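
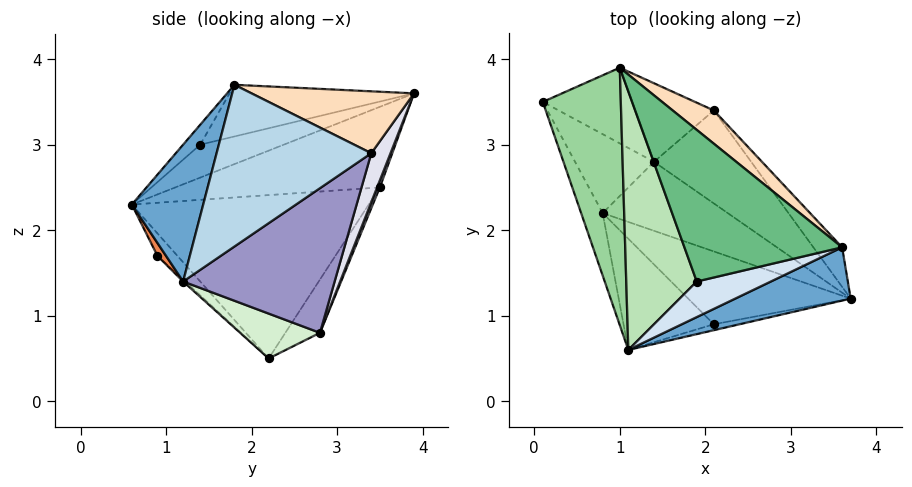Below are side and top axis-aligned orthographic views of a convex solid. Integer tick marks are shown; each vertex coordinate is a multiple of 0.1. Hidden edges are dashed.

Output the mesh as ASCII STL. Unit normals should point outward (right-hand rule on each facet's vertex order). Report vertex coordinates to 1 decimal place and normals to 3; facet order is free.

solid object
 facet normal 0.300 -0.920 0.253
  outer loop
   vertex 3.6 1.8 3.7
   vertex 1.1 0.6 2.3
   vertex 3.7 1.2 1.4
  endloop
 endfacet
 facet normal -0.941 -0.316 -0.124
  outer loop
   vertex 0.8 2.2 0.5
   vertex 1.1 0.6 2.3
   vertex 0.1 3.5 2.5
  endloop
 endfacet
 facet normal 0.756 0.641 -0.134
  outer loop
   vertex 2.1 3.4 2.9
   vertex 3.6 1.8 3.7
   vertex 3.7 1.2 1.4
  endloop
 endfacet
 facet normal -0.224 -0.505 0.833
  outer loop
   vertex 1.9 1.4 3.0
   vertex 1.1 0.6 2.3
   vertex 3.6 1.8 3.7
  endloop
 endfacet
 facet normal 0.130 -0.957 -0.261
  outer loop
   vertex 2.1 0.9 1.7
   vertex 3.7 1.2 1.4
   vertex 1.1 0.6 2.3
  endloop
 endfacet
 facet normal -0.009 -0.683 -0.730
  outer loop
   vertex 2.1 0.9 1.7
   vertex 0.8 2.2 0.5
   vertex 3.7 1.2 1.4
  endloop
 endfacet
 facet normal -0.159 -0.751 -0.641
  outer loop
   vertex 2.1 0.9 1.7
   vertex 1.1 0.6 2.3
   vertex 0.8 2.2 0.5
  endloop
 endfacet
 facet normal 0.572 0.727 0.380
  outer loop
   vertex 1.0 3.9 3.6
   vertex 3.6 1.8 3.7
   vertex 2.1 3.4 2.9
  endloop
 endfacet
 facet normal -0.295 -0.322 0.900
  outer loop
   vertex 1.0 3.9 3.6
   vertex 1.9 1.4 3.0
   vertex 3.6 1.8 3.7
  endloop
 endfacet
 facet normal -0.689 -0.284 0.667
  outer loop
   vertex 1.0 3.9 3.6
   vertex 0.1 3.5 2.5
   vertex 1.1 0.6 2.3
  endloop
 endfacet
 facet normal -0.397 -0.347 0.850
  outer loop
   vertex 1.0 3.9 3.6
   vertex 1.1 0.6 2.3
   vertex 1.9 1.4 3.0
  endloop
 endfacet
 facet normal 0.335 0.132 -0.933
  outer loop
   vertex 1.4 2.8 0.8
   vertex 3.7 1.2 1.4
   vertex 0.8 2.2 0.5
  endloop
 endfacet
 facet normal 0.592 0.701 -0.398
  outer loop
   vertex 1.4 2.8 0.8
   vertex 2.1 3.4 2.9
   vertex 3.7 1.2 1.4
  endloop
 endfacet
 facet normal -0.401 0.698 -0.594
  outer loop
   vertex 1.4 2.8 0.8
   vertex 0.8 2.2 0.5
   vertex 0.1 3.5 2.5
  endloop
 endfacet
 facet normal 0.028 0.932 -0.362
  outer loop
   vertex 1.4 2.8 0.8
   vertex 0.1 3.5 2.5
   vertex 1.0 3.9 3.6
  endloop
 endfacet
 facet normal 0.207 0.920 -0.332
  outer loop
   vertex 1.4 2.8 0.8
   vertex 1.0 3.9 3.6
   vertex 2.1 3.4 2.9
  endloop
 endfacet
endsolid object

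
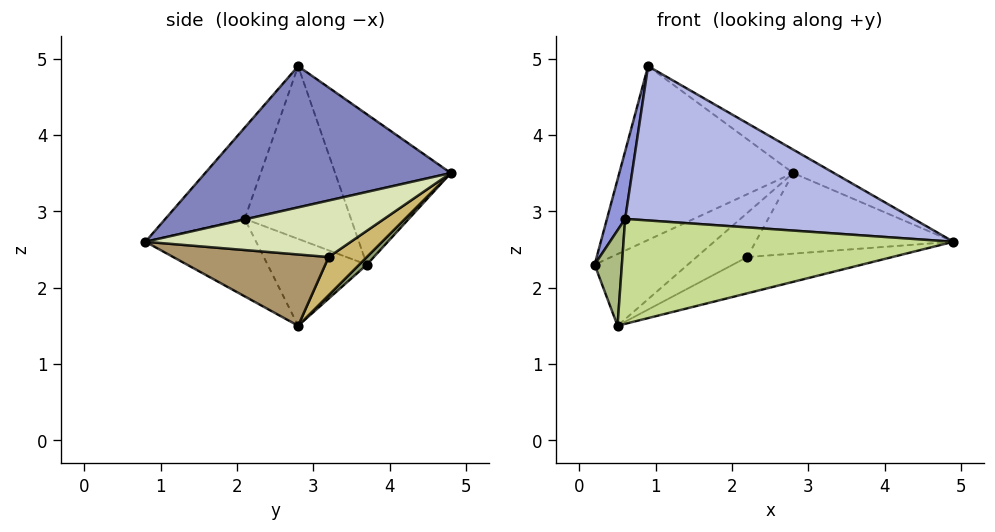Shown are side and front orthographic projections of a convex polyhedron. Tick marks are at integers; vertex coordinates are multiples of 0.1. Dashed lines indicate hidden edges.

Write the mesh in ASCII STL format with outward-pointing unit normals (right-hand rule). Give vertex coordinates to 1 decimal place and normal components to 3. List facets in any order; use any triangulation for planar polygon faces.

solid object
 facet normal -0.508 0.763 0.401
  outer loop
   vertex 0.9 2.8 4.9
   vertex 2.8 4.8 3.5
   vertex 0.2 3.7 2.3
  endloop
 endfacet
 facet normal 0.529 0.088 0.844
  outer loop
   vertex 0.9 2.8 4.9
   vertex 4.9 0.8 2.6
   vertex 2.8 4.8 3.5
  endloop
 endfacet
 facet normal -0.965 -0.165 0.203
  outer loop
   vertex 0.6 2.1 2.9
   vertex 0.9 2.8 4.9
   vertex 0.2 3.7 2.3
  endloop
 endfacet
 facet normal -0.248 -0.902 0.353
  outer loop
   vertex 0.6 2.1 2.9
   vertex 4.9 0.8 2.6
   vertex 0.9 2.8 4.9
  endloop
 endfacet
 facet normal 0.055 0.674 -0.737
  outer loop
   vertex 0.5 2.8 1.5
   vertex 0.2 3.7 2.3
   vertex 2.8 4.8 3.5
  endloop
 endfacet
 facet normal -0.962 -0.264 -0.063
  outer loop
   vertex 0.5 2.8 1.5
   vertex 0.6 2.1 2.9
   vertex 0.2 3.7 2.3
  endloop
 endfacet
 facet normal -0.290 -0.864 -0.411
  outer loop
   vertex 0.5 2.8 1.5
   vertex 4.9 0.8 2.6
   vertex 0.6 2.1 2.9
  endloop
 endfacet
 facet normal 0.418 0.403 -0.814
  outer loop
   vertex 2.2 3.2 2.4
   vertex 2.8 4.8 3.5
   vertex 4.9 0.8 2.6
  endloop
 endfacet
 facet normal 0.373 0.348 -0.860
  outer loop
   vertex 2.2 3.2 2.4
   vertex 4.9 0.8 2.6
   vertex 0.5 2.8 1.5
  endloop
 endfacet
 facet normal 0.335 0.445 -0.830
  outer loop
   vertex 2.2 3.2 2.4
   vertex 0.5 2.8 1.5
   vertex 2.8 4.8 3.5
  endloop
 endfacet
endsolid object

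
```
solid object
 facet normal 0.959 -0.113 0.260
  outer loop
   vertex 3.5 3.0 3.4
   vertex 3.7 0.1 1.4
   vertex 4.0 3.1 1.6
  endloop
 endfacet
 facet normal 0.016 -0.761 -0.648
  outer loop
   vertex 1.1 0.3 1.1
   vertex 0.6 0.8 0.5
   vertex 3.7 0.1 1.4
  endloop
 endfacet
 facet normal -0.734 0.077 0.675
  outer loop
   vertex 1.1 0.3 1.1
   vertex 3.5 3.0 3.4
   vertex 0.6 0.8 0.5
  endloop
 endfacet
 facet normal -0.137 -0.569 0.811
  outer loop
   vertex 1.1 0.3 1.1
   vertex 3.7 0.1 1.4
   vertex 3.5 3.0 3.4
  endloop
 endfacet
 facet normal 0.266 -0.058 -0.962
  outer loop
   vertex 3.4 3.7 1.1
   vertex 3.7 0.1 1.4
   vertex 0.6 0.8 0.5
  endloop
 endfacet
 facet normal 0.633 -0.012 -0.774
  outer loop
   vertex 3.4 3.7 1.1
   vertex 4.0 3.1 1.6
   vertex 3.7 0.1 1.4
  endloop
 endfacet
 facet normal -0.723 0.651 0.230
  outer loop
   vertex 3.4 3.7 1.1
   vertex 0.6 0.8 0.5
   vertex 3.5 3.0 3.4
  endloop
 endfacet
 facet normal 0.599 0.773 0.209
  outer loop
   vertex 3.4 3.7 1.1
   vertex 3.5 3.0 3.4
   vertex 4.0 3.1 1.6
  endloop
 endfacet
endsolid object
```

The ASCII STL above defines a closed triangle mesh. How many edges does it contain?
12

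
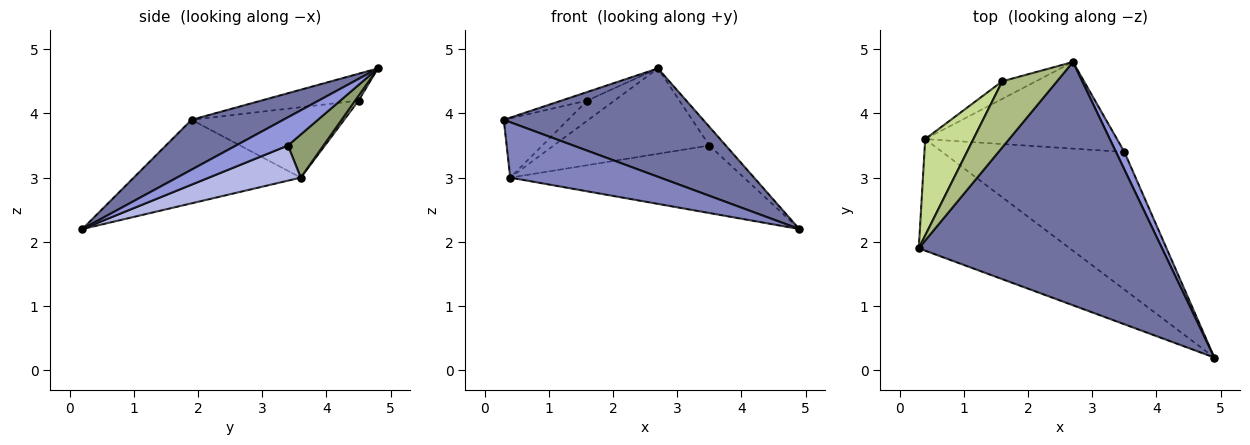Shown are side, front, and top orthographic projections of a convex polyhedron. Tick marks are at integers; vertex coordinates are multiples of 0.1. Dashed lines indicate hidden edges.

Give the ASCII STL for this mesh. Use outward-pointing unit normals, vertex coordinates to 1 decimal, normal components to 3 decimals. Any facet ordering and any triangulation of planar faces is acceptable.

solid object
 facet normal 0.184 -0.400 0.898
  outer loop
   vertex 2.7 4.8 4.7
   vertex 0.3 1.9 3.9
   vertex 4.9 0.2 2.2
  endloop
 endfacet
 facet normal -0.444 -0.399 -0.802
  outer loop
   vertex 0.4 3.6 3.0
   vertex 4.9 0.2 2.2
   vertex 0.3 1.9 3.9
  endloop
 endfacet
 facet normal 0.917 0.291 0.272
  outer loop
   vertex 3.5 3.4 3.5
   vertex 2.7 4.8 4.7
   vertex 4.9 0.2 2.2
  endloop
 endfacet
 facet normal 0.171 0.434 -0.885
  outer loop
   vertex 3.5 3.4 3.5
   vertex 4.9 0.2 2.2
   vertex 0.4 3.6 3.0
  endloop
 endfacet
 facet normal 0.158 0.693 -0.703
  outer loop
   vertex 3.5 3.4 3.5
   vertex 0.4 3.6 3.0
   vertex 2.7 4.8 4.7
  endloop
 endfacet
 facet normal -0.437 0.116 0.892
  outer loop
   vertex 1.6 4.5 4.2
   vertex 0.3 1.9 3.9
   vertex 2.7 4.8 4.7
  endloop
 endfacet
 facet normal -0.780 0.328 0.533
  outer loop
   vertex 1.6 4.5 4.2
   vertex 0.4 3.6 3.0
   vertex 0.3 1.9 3.9
  endloop
 endfacet
 facet normal 0.094 0.749 -0.656
  outer loop
   vertex 1.6 4.5 4.2
   vertex 2.7 4.8 4.7
   vertex 0.4 3.6 3.0
  endloop
 endfacet
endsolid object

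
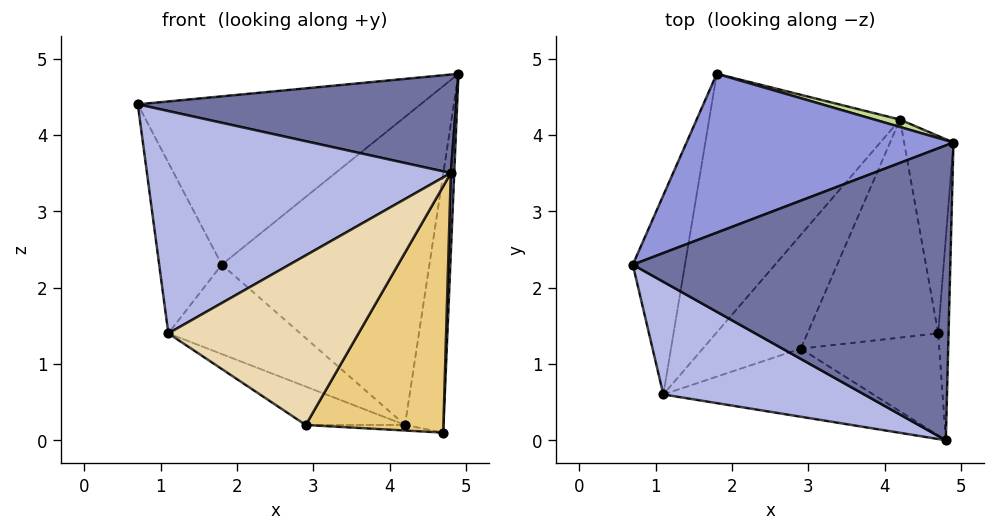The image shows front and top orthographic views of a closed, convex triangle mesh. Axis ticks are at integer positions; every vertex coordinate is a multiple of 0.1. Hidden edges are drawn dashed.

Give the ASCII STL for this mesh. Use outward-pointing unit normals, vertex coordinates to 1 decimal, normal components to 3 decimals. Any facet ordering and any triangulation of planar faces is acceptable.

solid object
 facet normal 0.030 -0.317 0.948
  outer loop
   vertex 4.8 0.0 3.5
   vertex 4.9 3.9 4.8
   vertex 0.7 2.3 4.4
  endloop
 endfacet
 facet normal 0.999 -0.014 -0.035
  outer loop
   vertex 4.7 1.4 0.1
   vertex 4.9 3.9 4.8
   vertex 4.8 0.0 3.5
  endloop
 endfacet
 facet normal -0.324 0.688 0.649
  outer loop
   vertex 1.8 4.8 2.3
   vertex 0.7 2.3 4.4
   vertex 4.9 3.9 4.8
  endloop
 endfacet
 facet normal -0.372 -0.828 0.419
  outer loop
   vertex 1.1 0.6 1.4
   vertex 4.8 0.0 3.5
   vertex 0.7 2.3 4.4
  endloop
 endfacet
 facet normal -0.946 0.210 -0.245
  outer loop
   vertex 1.1 0.6 1.4
   vertex 0.7 2.3 4.4
   vertex 1.8 4.8 2.3
  endloop
 endfacet
 facet normal 0.974 0.179 -0.137
  outer loop
   vertex 4.2 4.2 0.2
   vertex 4.9 3.9 4.8
   vertex 4.7 1.4 0.1
  endloop
 endfacet
 facet normal 0.261 0.965 0.023
  outer loop
   vertex 4.2 4.2 0.2
   vertex 1.8 4.8 2.3
   vertex 4.9 3.9 4.8
  endloop
 endfacet
 facet normal -0.598 0.262 -0.758
  outer loop
   vertex 4.2 4.2 0.2
   vertex 1.1 0.6 1.4
   vertex 1.8 4.8 2.3
  endloop
 endfacet
 facet normal -0.058 0.025 -0.998
  outer loop
   vertex 2.9 1.2 0.2
   vertex 4.2 4.2 0.2
   vertex 4.7 1.4 0.1
  endloop
 endfacet
 facet normal -0.594 0.257 -0.762
  outer loop
   vertex 2.9 1.2 0.2
   vertex 1.1 0.6 1.4
   vertex 4.2 4.2 0.2
  endloop
 endfacet
 facet normal 0.081 -0.921 -0.382
  outer loop
   vertex 2.9 1.2 0.2
   vertex 4.7 1.4 0.1
   vertex 4.8 0.0 3.5
  endloop
 endfacet
 facet normal 0.061 -0.926 -0.372
  outer loop
   vertex 2.9 1.2 0.2
   vertex 4.8 0.0 3.5
   vertex 1.1 0.6 1.4
  endloop
 endfacet
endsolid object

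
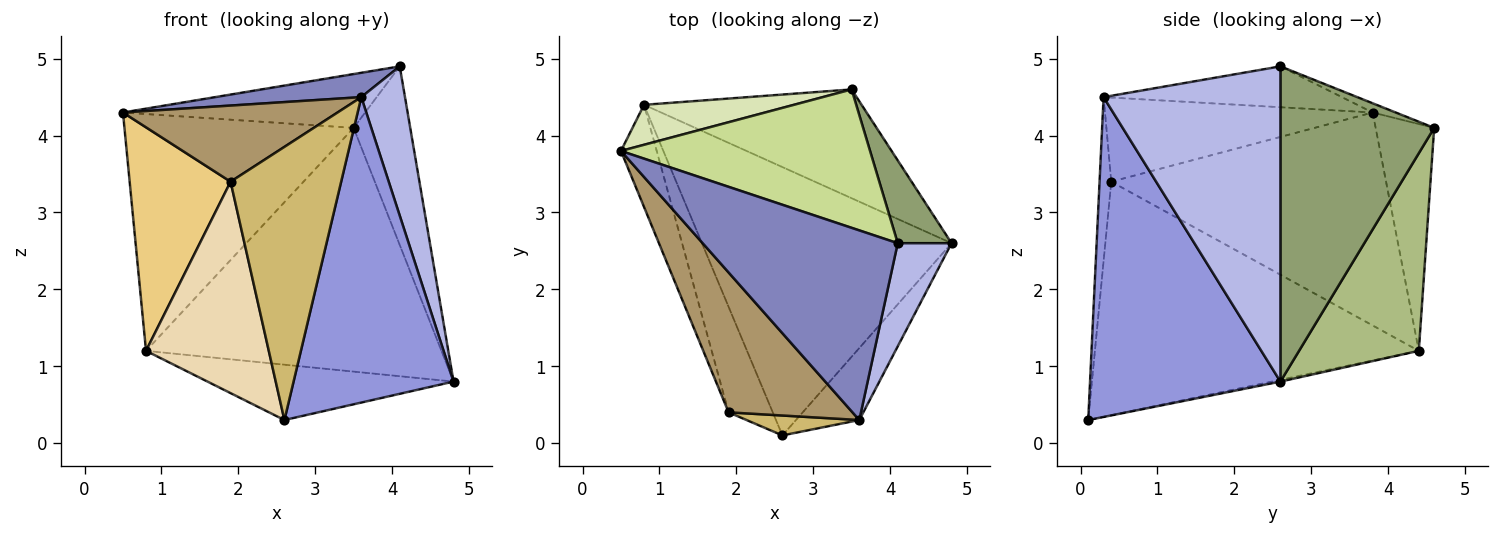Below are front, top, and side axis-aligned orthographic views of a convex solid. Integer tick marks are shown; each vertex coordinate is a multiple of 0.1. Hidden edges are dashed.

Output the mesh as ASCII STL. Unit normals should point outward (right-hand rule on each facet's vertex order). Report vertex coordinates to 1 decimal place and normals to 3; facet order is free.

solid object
 facet normal -0.007 0.202 -0.979
  outer loop
   vertex 0.8 4.4 1.2
   vertex 4.8 2.6 0.8
   vertex 2.6 0.1 0.3
  endloop
 endfacet
 facet normal -0.203 -0.125 0.971
  outer loop
   vertex 3.6 0.3 4.5
   vertex 4.1 2.6 4.9
   vertex 0.5 3.8 4.3
  endloop
 endfacet
 facet normal 0.757 -0.636 -0.150
  outer loop
   vertex 3.6 0.3 4.5
   vertex 2.6 0.1 0.3
   vertex 4.8 2.6 0.8
  endloop
 endfacet
 facet normal 0.958 -0.237 0.164
  outer loop
   vertex 3.6 0.3 4.5
   vertex 4.8 2.6 0.8
   vertex 4.1 2.6 4.9
  endloop
 endfacet
 facet normal 0.927 0.341 0.158
  outer loop
   vertex 3.5 4.6 4.1
   vertex 4.1 2.6 4.9
   vertex 4.8 2.6 0.8
  endloop
 endfacet
 facet normal 0.347 0.856 -0.382
  outer loop
   vertex 3.5 4.6 4.1
   vertex 4.8 2.6 0.8
   vertex 0.8 4.4 1.2
  endloop
 endfacet
 facet normal -0.034 0.362 0.931
  outer loop
   vertex 3.5 4.6 4.1
   vertex 0.5 3.8 4.3
   vertex 4.1 2.6 4.9
  endloop
 endfacet
 facet normal -0.244 0.956 0.161
  outer loop
   vertex 3.5 4.6 4.1
   vertex 0.8 4.4 1.2
   vertex 0.5 3.8 4.3
  endloop
 endfacet
 facet normal -0.512 -0.411 0.754
  outer loop
   vertex 1.9 0.4 3.4
   vertex 3.6 0.3 4.5
   vertex 0.5 3.8 4.3
  endloop
 endfacet
 facet normal -0.105 -0.992 0.072
  outer loop
   vertex 1.9 0.4 3.4
   vertex 2.6 0.1 0.3
   vertex 3.6 0.3 4.5
  endloop
 endfacet
 facet normal -0.927 -0.341 -0.156
  outer loop
   vertex 1.9 0.4 3.4
   vertex 0.5 3.8 4.3
   vertex 0.8 4.4 1.2
  endloop
 endfacet
 facet normal -0.921 -0.349 -0.174
  outer loop
   vertex 1.9 0.4 3.4
   vertex 0.8 4.4 1.2
   vertex 2.6 0.1 0.3
  endloop
 endfacet
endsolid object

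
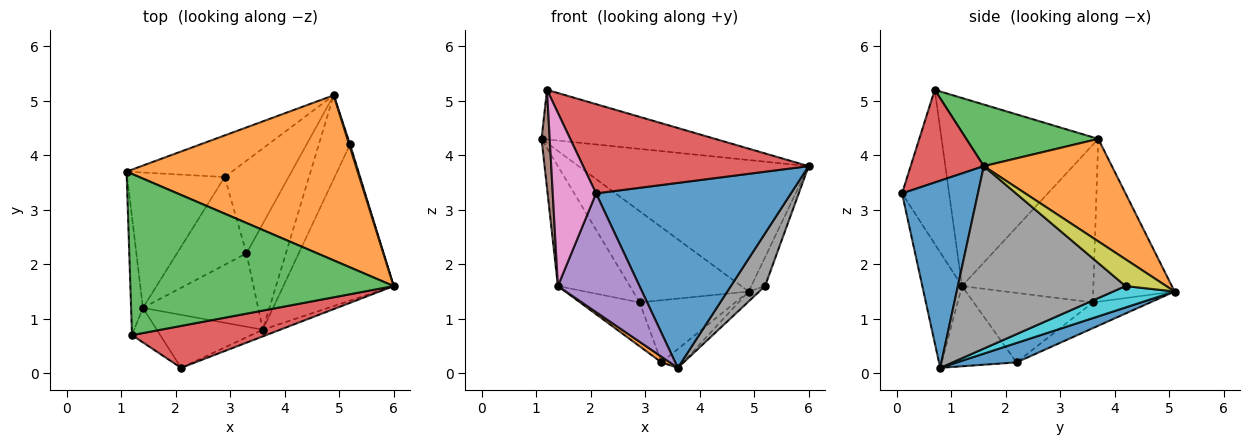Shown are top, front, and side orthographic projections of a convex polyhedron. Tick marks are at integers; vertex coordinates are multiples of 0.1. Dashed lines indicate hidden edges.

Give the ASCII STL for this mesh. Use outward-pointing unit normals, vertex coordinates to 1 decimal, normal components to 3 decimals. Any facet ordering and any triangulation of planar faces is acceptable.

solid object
 facet normal 0.363 -0.931 -0.034
  outer loop
   vertex 3.6 0.8 0.1
   vertex 6.0 1.6 3.8
   vertex 2.1 0.1 3.3
  endloop
 endfacet
 facet normal 0.328 0.589 0.739
  outer loop
   vertex 4.9 5.1 1.5
   vertex 1.1 3.7 4.3
   vertex 6.0 1.6 3.8
  endloop
 endfacet
 facet normal 0.218 0.287 0.933
  outer loop
   vertex 1.2 0.7 5.2
   vertex 6.0 1.6 3.8
   vertex 1.1 3.7 4.3
  endloop
 endfacet
 facet normal 0.282 -0.869 0.408
  outer loop
   vertex 1.2 0.7 5.2
   vertex 2.1 0.1 3.3
   vertex 6.0 1.6 3.8
  endloop
 endfacet
 facet normal -0.406 -0.834 -0.373
  outer loop
   vertex 1.4 1.2 1.6
   vertex 3.6 0.8 0.1
   vertex 2.1 0.1 3.3
  endloop
 endfacet
 facet normal -0.997 -0.052 -0.063
  outer loop
   vertex 1.4 1.2 1.6
   vertex 1.2 0.7 5.2
   vertex 1.1 3.7 4.3
  endloop
 endfacet
 facet normal -0.729 -0.671 -0.134
  outer loop
   vertex 1.4 1.2 1.6
   vertex 2.1 0.1 3.3
   vertex 1.2 0.7 5.2
  endloop
 endfacet
 facet normal 0.843 -0.172 -0.510
  outer loop
   vertex 5.2 4.2 1.6
   vertex 6.0 1.6 3.8
   vertex 3.6 0.8 0.1
  endloop
 endfacet
 facet normal 0.947 0.319 0.033
  outer loop
   vertex 5.2 4.2 1.6
   vertex 4.9 5.1 1.5
   vertex 6.0 1.6 3.8
  endloop
 endfacet
 facet normal 0.564 0.097 -0.820
  outer loop
   vertex 5.2 4.2 1.6
   vertex 3.6 0.8 0.1
   vertex 4.9 5.1 1.5
  endloop
 endfacet
 facet normal 0.436 0.157 -0.886
  outer loop
   vertex 3.3 2.2 0.2
   vertex 4.9 5.1 1.5
   vertex 3.6 0.8 0.1
  endloop
 endfacet
 facet normal -0.570 -0.064 -0.819
  outer loop
   vertex 3.3 2.2 0.2
   vertex 3.6 0.8 0.1
   vertex 1.4 1.2 1.6
  endloop
 endfacet
 facet normal -0.540 0.766 -0.349
  outer loop
   vertex 2.9 3.6 1.3
   vertex 1.1 3.7 4.3
   vertex 4.9 5.1 1.5
  endloop
 endfacet
 facet normal -0.317 0.528 -0.788
  outer loop
   vertex 2.9 3.6 1.3
   vertex 4.9 5.1 1.5
   vertex 3.3 2.2 0.2
  endloop
 endfacet
 facet normal -0.771 0.422 -0.477
  outer loop
   vertex 2.9 3.6 1.3
   vertex 1.4 1.2 1.6
   vertex 1.1 3.7 4.3
  endloop
 endfacet
 facet normal -0.667 0.333 -0.667
  outer loop
   vertex 2.9 3.6 1.3
   vertex 3.3 2.2 0.2
   vertex 1.4 1.2 1.6
  endloop
 endfacet
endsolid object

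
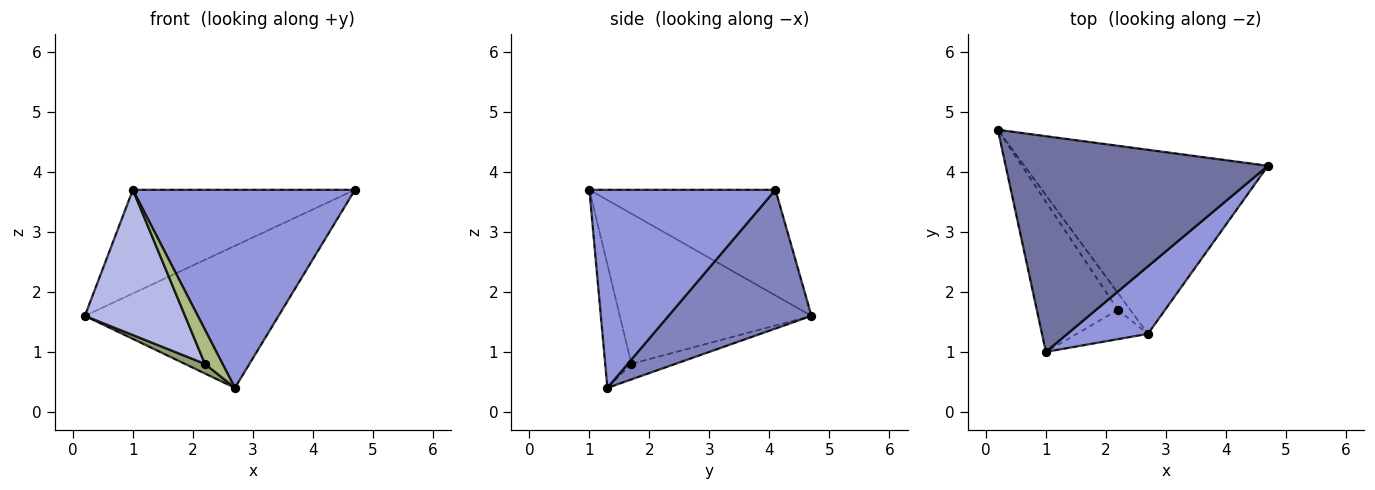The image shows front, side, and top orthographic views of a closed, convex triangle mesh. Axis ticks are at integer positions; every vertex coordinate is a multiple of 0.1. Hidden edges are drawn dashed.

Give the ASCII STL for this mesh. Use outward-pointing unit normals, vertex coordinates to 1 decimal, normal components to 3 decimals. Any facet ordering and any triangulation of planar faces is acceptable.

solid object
 facet normal -0.341 0.407 0.847
  outer loop
   vertex 1.0 1.0 3.7
   vertex 4.7 4.1 3.7
   vertex 0.2 4.7 1.6
  endloop
 endfacet
 facet normal 0.411 0.557 -0.722
  outer loop
   vertex 2.7 1.3 0.4
   vertex 0.2 4.7 1.6
   vertex 4.7 4.1 3.7
  endloop
 endfacet
 facet normal 0.621 -0.742 0.253
  outer loop
   vertex 2.7 1.3 0.4
   vertex 4.7 4.1 3.7
   vertex 1.0 1.0 3.7
  endloop
 endfacet
 facet normal -0.799 -0.418 -0.432
  outer loop
   vertex 2.2 1.7 0.8
   vertex 1.0 1.0 3.7
   vertex 0.2 4.7 1.6
  endloop
 endfacet
 facet normal -0.737 -0.335 -0.587
  outer loop
   vertex 2.2 1.7 0.8
   vertex 0.2 4.7 1.6
   vertex 2.7 1.3 0.4
  endloop
 endfacet
 facet normal -0.748 -0.504 -0.431
  outer loop
   vertex 2.2 1.7 0.8
   vertex 2.7 1.3 0.4
   vertex 1.0 1.0 3.7
  endloop
 endfacet
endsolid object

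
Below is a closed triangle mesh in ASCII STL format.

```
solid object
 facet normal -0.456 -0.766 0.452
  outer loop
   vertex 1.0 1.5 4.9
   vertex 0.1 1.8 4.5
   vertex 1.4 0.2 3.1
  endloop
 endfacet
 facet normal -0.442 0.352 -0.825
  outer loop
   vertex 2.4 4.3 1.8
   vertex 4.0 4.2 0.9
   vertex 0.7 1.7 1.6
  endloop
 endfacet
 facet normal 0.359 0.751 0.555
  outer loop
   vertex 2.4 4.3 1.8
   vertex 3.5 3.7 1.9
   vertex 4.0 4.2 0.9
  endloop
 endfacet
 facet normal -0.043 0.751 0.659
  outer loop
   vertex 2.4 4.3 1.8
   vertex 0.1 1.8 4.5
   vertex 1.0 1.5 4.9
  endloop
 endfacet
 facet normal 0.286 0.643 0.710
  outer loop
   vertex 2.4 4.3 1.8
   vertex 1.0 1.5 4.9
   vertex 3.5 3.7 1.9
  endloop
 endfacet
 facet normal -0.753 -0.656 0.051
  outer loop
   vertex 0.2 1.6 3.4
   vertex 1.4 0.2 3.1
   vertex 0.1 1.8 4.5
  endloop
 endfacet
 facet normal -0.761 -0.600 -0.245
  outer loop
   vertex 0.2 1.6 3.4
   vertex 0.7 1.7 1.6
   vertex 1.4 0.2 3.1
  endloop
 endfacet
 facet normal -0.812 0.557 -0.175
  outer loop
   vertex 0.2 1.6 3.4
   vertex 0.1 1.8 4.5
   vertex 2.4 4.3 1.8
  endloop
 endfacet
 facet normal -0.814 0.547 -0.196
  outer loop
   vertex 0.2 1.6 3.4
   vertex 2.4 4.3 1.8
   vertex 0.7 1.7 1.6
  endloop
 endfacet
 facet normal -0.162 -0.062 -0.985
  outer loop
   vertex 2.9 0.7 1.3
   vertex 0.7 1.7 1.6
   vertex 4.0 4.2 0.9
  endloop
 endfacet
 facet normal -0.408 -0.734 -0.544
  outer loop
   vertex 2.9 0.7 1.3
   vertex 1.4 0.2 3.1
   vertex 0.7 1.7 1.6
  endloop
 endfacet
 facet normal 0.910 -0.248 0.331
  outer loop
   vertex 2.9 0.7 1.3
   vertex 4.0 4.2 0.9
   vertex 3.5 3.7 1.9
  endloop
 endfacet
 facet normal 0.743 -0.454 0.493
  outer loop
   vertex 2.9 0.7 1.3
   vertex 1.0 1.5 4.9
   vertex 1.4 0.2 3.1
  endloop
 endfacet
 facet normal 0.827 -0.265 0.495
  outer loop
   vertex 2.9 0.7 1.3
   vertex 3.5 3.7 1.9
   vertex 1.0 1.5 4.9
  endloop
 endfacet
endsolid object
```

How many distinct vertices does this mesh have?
9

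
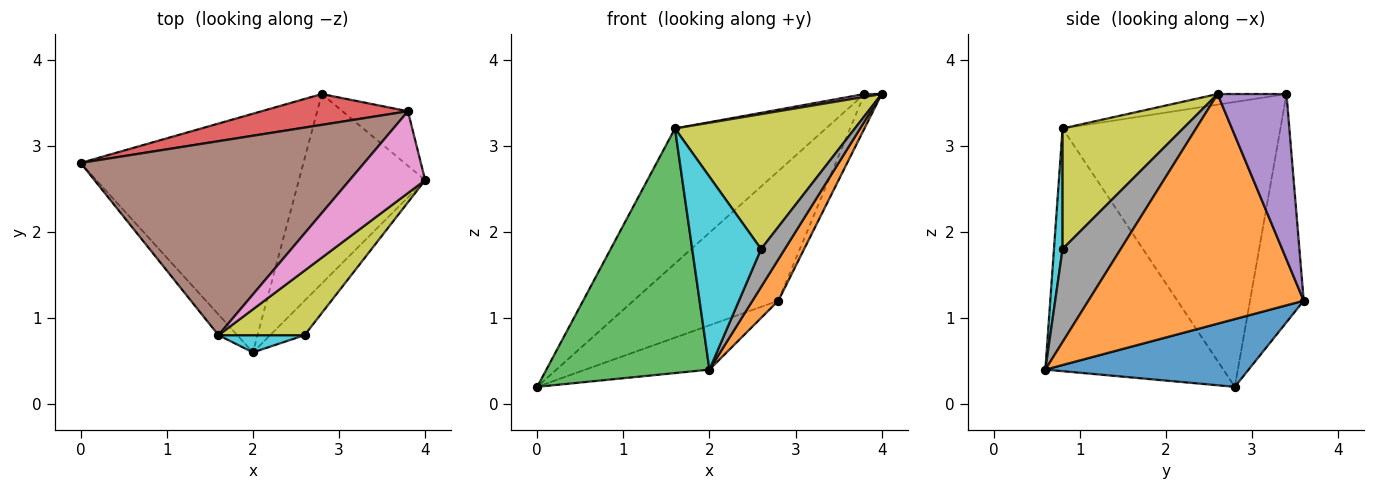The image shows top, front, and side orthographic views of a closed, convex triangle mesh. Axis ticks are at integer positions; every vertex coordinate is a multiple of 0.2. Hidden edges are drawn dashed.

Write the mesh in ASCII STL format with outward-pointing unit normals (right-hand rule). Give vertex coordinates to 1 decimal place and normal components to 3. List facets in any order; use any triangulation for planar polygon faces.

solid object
 facet normal 0.286 0.175 -0.942
  outer loop
   vertex 2.8 3.6 1.2
   vertex 2.0 0.6 0.4
   vertex 0.0 2.8 0.2
  endloop
 endfacet
 facet normal 0.871 -0.105 -0.479
  outer loop
   vertex 2.8 3.6 1.2
   vertex 4.0 2.6 3.6
   vertex 2.0 0.6 0.4
  endloop
 endfacet
 facet normal -0.736 -0.674 -0.057
  outer loop
   vertex 1.6 0.8 3.2
   vertex 0.0 2.8 0.2
   vertex 2.0 0.6 0.4
  endloop
 endfacet
 facet normal -0.339 0.915 0.218
  outer loop
   vertex 3.8 3.4 3.6
   vertex 2.8 3.6 1.2
   vertex 0.0 2.8 0.2
  endloop
 endfacet
 facet normal 0.906 0.226 -0.358
  outer loop
   vertex 3.8 3.4 3.6
   vertex 4.0 2.6 3.6
   vertex 2.8 3.6 1.2
  endloop
 endfacet
 facet normal -0.636 0.441 0.633
  outer loop
   vertex 3.8 3.4 3.6
   vertex 0.0 2.8 0.2
   vertex 1.6 0.8 3.2
  endloop
 endfacet
 facet normal -0.139 -0.035 0.990
  outer loop
   vertex 3.8 3.4 3.6
   vertex 1.6 0.8 3.2
   vertex 4.0 2.6 3.6
  endloop
 endfacet
 facet normal 0.876 -0.357 -0.324
  outer loop
   vertex 2.6 0.8 1.8
   vertex 2.0 0.6 0.4
   vertex 4.0 2.6 3.6
  endloop
 endfacet
 facet normal 0.517 -0.772 0.370
  outer loop
   vertex 2.6 0.8 1.8
   vertex 4.0 2.6 3.6
   vertex 1.6 0.8 3.2
  endloop
 endfacet
 facet normal 0.124 -0.988 0.088
  outer loop
   vertex 2.6 0.8 1.8
   vertex 1.6 0.8 3.2
   vertex 2.0 0.6 0.4
  endloop
 endfacet
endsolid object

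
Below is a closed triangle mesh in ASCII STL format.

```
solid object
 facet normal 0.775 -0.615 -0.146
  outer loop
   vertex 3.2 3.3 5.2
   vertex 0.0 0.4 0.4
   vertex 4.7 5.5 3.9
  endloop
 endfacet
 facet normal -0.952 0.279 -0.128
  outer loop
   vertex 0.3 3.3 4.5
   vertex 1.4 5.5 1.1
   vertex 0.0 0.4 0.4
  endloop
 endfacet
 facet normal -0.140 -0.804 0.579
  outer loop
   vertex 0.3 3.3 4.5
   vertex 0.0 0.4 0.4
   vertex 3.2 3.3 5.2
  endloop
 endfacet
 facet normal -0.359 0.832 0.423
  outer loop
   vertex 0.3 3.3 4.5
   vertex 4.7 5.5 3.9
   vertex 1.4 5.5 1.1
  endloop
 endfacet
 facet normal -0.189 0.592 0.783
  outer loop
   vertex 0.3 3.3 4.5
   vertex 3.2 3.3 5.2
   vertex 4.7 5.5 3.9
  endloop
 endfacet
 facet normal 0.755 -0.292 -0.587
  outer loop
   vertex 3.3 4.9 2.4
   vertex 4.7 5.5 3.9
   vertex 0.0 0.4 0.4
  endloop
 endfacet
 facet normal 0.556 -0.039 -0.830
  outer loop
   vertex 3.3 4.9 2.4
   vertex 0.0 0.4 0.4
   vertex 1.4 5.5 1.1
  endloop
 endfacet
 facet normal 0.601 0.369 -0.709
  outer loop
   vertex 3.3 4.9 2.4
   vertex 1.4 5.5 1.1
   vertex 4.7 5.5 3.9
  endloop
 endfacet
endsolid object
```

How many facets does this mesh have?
8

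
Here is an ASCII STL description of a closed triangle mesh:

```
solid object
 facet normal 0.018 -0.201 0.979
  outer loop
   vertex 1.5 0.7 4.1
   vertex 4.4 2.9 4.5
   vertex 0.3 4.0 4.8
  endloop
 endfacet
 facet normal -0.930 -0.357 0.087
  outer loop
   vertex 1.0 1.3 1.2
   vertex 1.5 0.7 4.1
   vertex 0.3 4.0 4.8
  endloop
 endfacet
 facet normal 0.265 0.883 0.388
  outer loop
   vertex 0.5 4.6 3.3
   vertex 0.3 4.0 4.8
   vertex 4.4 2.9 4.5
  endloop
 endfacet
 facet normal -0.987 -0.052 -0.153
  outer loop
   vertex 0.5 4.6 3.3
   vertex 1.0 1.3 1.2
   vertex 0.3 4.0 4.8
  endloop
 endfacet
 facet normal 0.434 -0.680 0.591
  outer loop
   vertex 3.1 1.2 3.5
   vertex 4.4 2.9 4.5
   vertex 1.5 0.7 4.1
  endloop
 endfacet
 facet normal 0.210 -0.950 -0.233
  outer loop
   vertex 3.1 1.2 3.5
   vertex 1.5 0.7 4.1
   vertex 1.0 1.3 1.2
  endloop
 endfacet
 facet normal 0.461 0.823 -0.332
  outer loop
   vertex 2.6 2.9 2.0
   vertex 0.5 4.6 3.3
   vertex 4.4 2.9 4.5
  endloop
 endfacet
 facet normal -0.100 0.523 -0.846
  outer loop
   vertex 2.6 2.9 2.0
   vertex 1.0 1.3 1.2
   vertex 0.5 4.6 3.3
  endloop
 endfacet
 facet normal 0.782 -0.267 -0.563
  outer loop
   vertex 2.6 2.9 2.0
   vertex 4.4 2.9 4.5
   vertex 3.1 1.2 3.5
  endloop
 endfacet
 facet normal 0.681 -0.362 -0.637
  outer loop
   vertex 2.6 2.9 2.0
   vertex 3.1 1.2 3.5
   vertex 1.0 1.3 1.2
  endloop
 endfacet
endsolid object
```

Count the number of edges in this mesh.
15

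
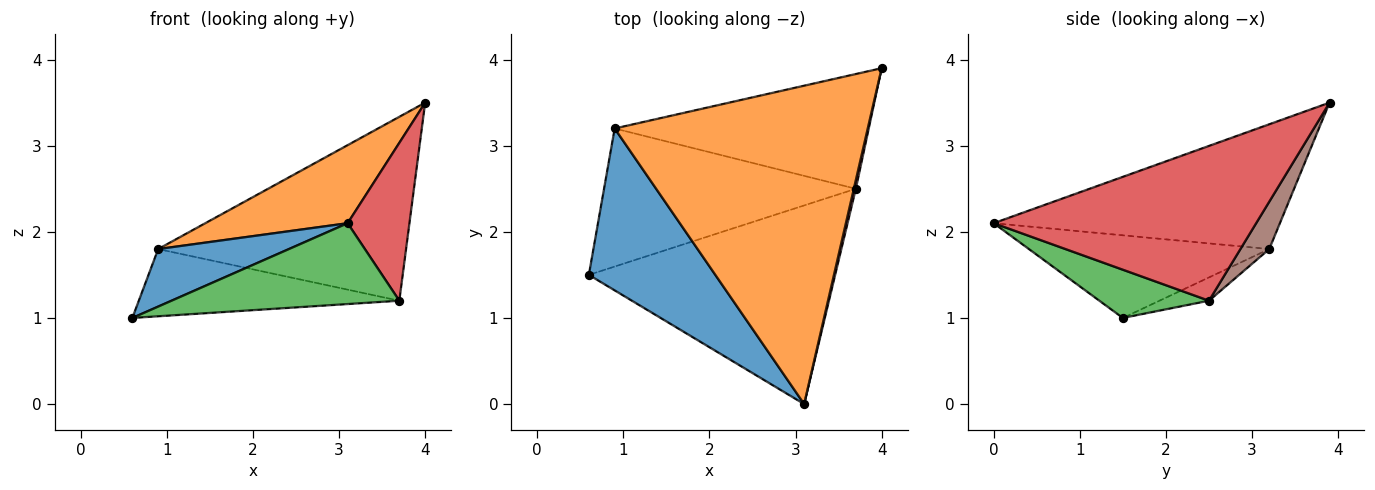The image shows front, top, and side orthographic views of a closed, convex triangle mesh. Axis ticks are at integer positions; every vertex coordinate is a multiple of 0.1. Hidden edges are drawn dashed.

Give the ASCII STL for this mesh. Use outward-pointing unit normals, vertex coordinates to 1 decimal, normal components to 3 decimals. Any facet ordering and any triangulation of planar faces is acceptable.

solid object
 facet normal -0.524 -0.285 0.802
  outer loop
   vertex 0.9 3.2 1.8
   vertex 0.6 1.5 1.0
   vertex 3.1 0.0 2.1
  endloop
 endfacet
 facet normal -0.432 -0.215 0.876
  outer loop
   vertex 0.9 3.2 1.8
   vertex 3.1 0.0 2.1
   vertex 4.0 3.9 3.5
  endloop
 endfacet
 facet normal 0.178 -0.371 -0.911
  outer loop
   vertex 3.7 2.5 1.2
   vertex 3.1 0.0 2.1
   vertex 0.6 1.5 1.0
  endloop
 endfacet
 facet normal 0.973 -0.229 0.012
  outer loop
   vertex 3.7 2.5 1.2
   vertex 4.0 3.9 3.5
   vertex 3.1 0.0 2.1
  endloop
 endfacet
 facet normal -0.083 0.436 -0.896
  outer loop
   vertex 3.7 2.5 1.2
   vertex 0.6 1.5 1.0
   vertex 0.9 3.2 1.8
  endloop
 endfacet
 facet normal 0.098 0.844 -0.527
  outer loop
   vertex 3.7 2.5 1.2
   vertex 0.9 3.2 1.8
   vertex 4.0 3.9 3.5
  endloop
 endfacet
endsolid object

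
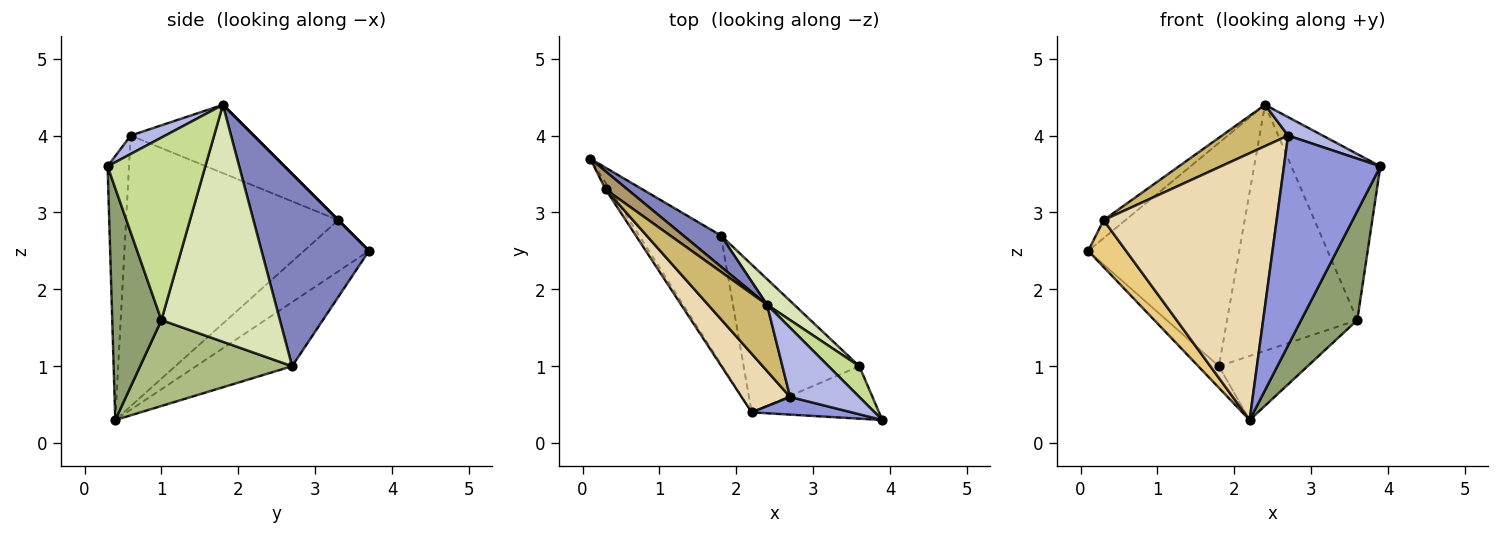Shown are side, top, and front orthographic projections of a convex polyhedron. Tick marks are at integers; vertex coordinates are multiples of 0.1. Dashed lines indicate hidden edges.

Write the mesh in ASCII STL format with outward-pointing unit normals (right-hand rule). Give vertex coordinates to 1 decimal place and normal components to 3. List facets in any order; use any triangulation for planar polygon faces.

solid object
 facet normal -0.611 0.131 -0.780
  outer loop
   vertex 1.8 2.7 1.0
   vertex 2.2 0.4 0.3
   vertex 0.1 3.7 2.5
  endloop
 endfacet
 facet normal 0.576 0.810 0.113
  outer loop
   vertex 1.8 2.7 1.0
   vertex 0.1 3.7 2.5
   vertex 2.4 1.8 4.4
  endloop
 endfacet
 facet normal -0.216 -0.973 0.082
  outer loop
   vertex 2.7 0.6 4.0
   vertex 2.2 0.4 0.3
   vertex 3.9 0.3 3.6
  endloop
 endfacet
 facet normal 0.250 -0.250 0.936
  outer loop
   vertex 2.7 0.6 4.0
   vertex 3.9 0.3 3.6
   vertex 2.4 1.8 4.4
  endloop
 endfacet
 facet normal 0.619 -0.707 -0.341
  outer loop
   vertex 3.6 1.0 1.6
   vertex 3.9 0.3 3.6
   vertex 2.2 0.4 0.3
  endloop
 endfacet
 facet normal 0.563 0.329 -0.758
  outer loop
   vertex 3.6 1.0 1.6
   vertex 2.2 0.4 0.3
   vertex 1.8 2.7 1.0
  endloop
 endfacet
 facet normal 0.734 0.668 0.124
  outer loop
   vertex 3.6 1.0 1.6
   vertex 2.4 1.8 4.4
   vertex 3.9 0.3 3.6
  endloop
 endfacet
 facet normal 0.671 0.738 0.077
  outer loop
   vertex 3.6 1.0 1.6
   vertex 1.8 2.7 1.0
   vertex 2.4 1.8 4.4
  endloop
 endfacet
 facet normal 0.000 0.707 0.707
  outer loop
   vertex 0.3 3.3 2.9
   vertex 2.4 1.8 4.4
   vertex 0.1 3.7 2.5
  endloop
 endfacet
 facet normal -0.701 -0.377 0.605
  outer loop
   vertex 0.3 3.3 2.9
   vertex 2.7 0.6 4.0
   vertex 2.4 1.8 4.4
  endloop
 endfacet
 facet normal -0.862 -0.502 -0.071
  outer loop
   vertex 0.3 3.3 2.9
   vertex 0.1 3.7 2.5
   vertex 2.2 0.4 0.3
  endloop
 endfacet
 facet normal -0.767 -0.626 0.138
  outer loop
   vertex 0.3 3.3 2.9
   vertex 2.2 0.4 0.3
   vertex 2.7 0.6 4.0
  endloop
 endfacet
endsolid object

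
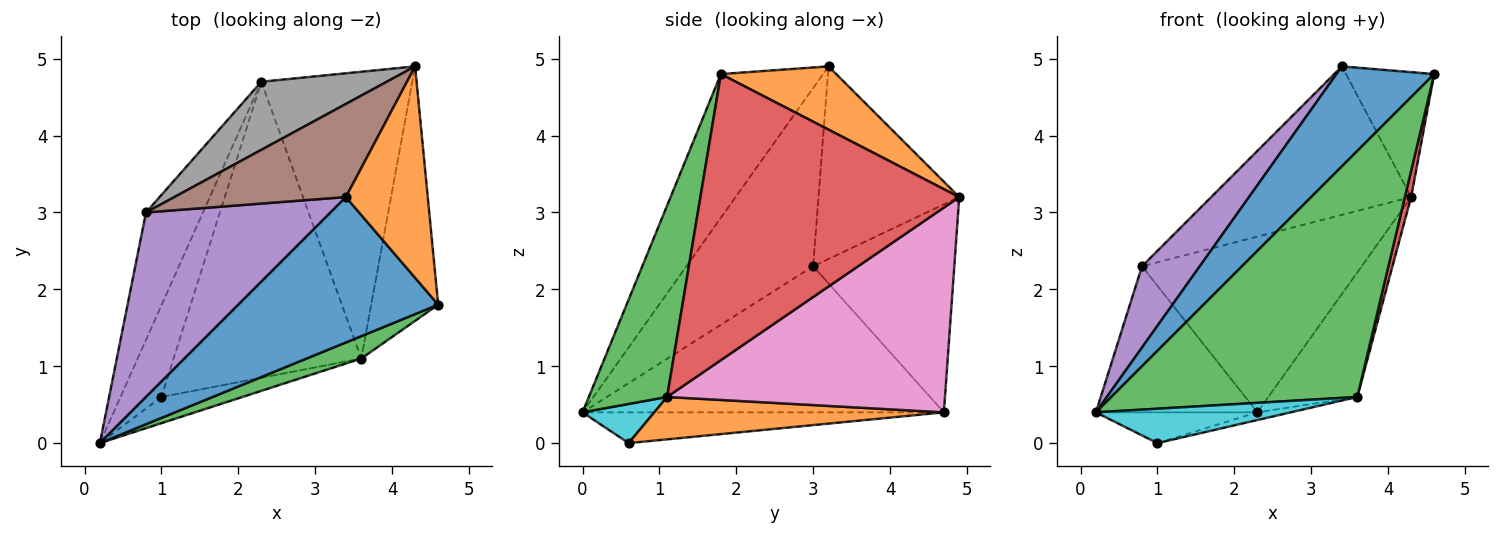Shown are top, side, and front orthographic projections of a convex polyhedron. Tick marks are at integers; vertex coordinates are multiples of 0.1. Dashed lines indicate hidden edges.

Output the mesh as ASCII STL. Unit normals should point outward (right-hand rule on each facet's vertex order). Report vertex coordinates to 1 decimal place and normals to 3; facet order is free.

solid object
 facet normal -0.510 -0.487 0.709
  outer loop
   vertex 3.4 3.2 4.9
   vertex 0.2 0.0 0.4
   vertex 4.6 1.8 4.8
  endloop
 endfacet
 facet normal 0.554 0.424 0.717
  outer loop
   vertex 3.4 3.2 4.9
   vertex 4.6 1.8 4.8
   vertex 4.3 4.9 3.2
  endloop
 endfacet
 facet normal 0.302 -0.949 0.086
  outer loop
   vertex 3.6 1.1 0.6
   vertex 4.6 1.8 4.8
   vertex 0.2 0.0 0.4
  endloop
 endfacet
 facet normal 0.973 -0.023 -0.228
  outer loop
   vertex 3.6 1.1 0.6
   vertex 4.3 4.9 3.2
   vertex 4.6 1.8 4.8
  endloop
 endfacet
 facet normal -0.662 -0.302 0.686
  outer loop
   vertex 0.8 3.0 2.3
   vertex 0.2 0.0 0.4
   vertex 3.4 3.2 4.9
  endloop
 endfacet
 facet normal -0.512 0.728 0.456
  outer loop
   vertex 0.8 3.0 2.3
   vertex 3.4 3.2 4.9
   vertex 4.3 4.9 3.2
  endloop
 endfacet
 facet normal 0.779 0.250 -0.575
  outer loop
   vertex 2.3 4.7 0.4
   vertex 4.3 4.9 3.2
   vertex 3.6 1.1 0.6
  endloop
 endfacet
 facet normal -0.514 0.800 0.310
  outer loop
   vertex 2.3 4.7 0.4
   vertex 0.8 3.0 2.3
   vertex 4.3 4.9 3.2
  endloop
 endfacet
 facet normal -0.860 0.384 -0.335
  outer loop
   vertex 2.3 4.7 0.4
   vertex 0.2 0.0 0.4
   vertex 0.8 3.0 2.3
  endloop
 endfacet
 facet normal 0.281 -0.763 -0.582
  outer loop
   vertex 1.0 0.6 0.0
   vertex 3.6 1.1 0.6
   vertex 0.2 0.0 0.4
  endloop
 endfacet
 facet normal -0.580 0.259 -0.772
  outer loop
   vertex 1.0 0.6 0.0
   vertex 0.2 0.0 0.4
   vertex 2.3 4.7 0.4
  endloop
 endfacet
 facet normal 0.220 0.025 -0.975
  outer loop
   vertex 1.0 0.6 0.0
   vertex 2.3 4.7 0.4
   vertex 3.6 1.1 0.6
  endloop
 endfacet
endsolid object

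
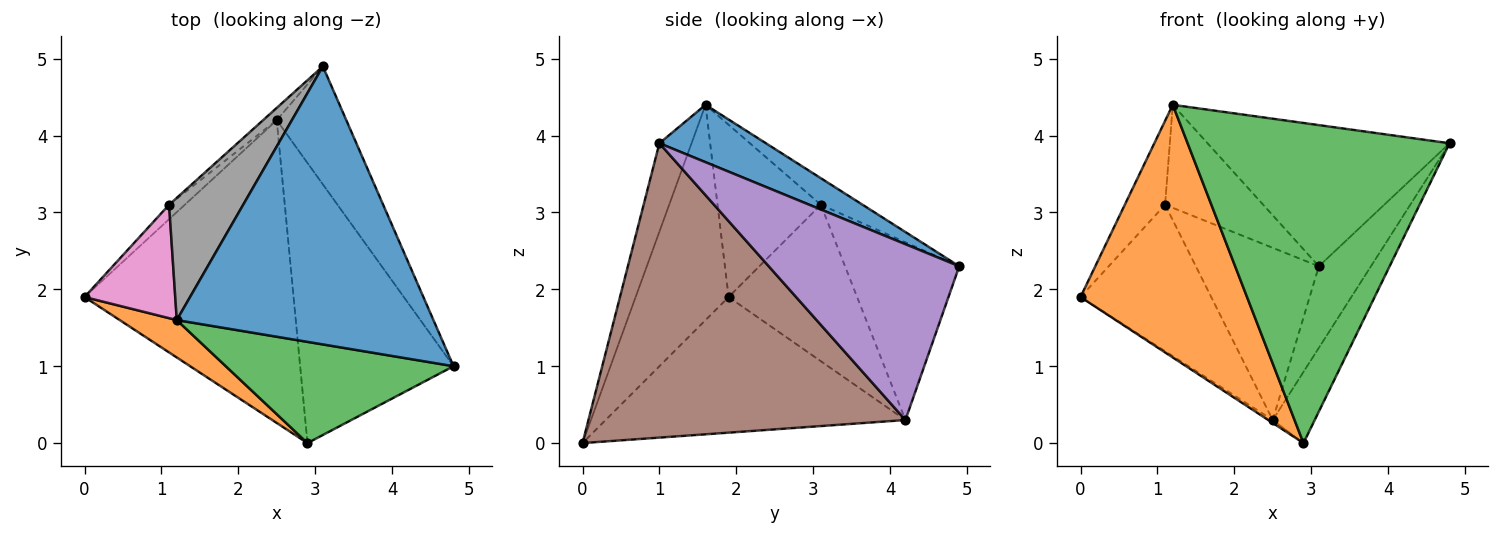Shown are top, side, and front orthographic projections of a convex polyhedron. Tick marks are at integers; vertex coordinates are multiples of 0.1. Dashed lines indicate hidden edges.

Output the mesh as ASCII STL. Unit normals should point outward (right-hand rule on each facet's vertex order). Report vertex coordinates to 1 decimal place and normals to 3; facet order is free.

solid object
 facet normal 0.195 0.444 0.874
  outer loop
   vertex 1.2 1.6 4.4
   vertex 4.8 1.0 3.9
   vertex 3.1 4.9 2.3
  endloop
 endfacet
 facet normal -0.483 -0.866 0.128
  outer loop
   vertex 1.2 1.6 4.4
   vertex 0.0 1.9 1.9
   vertex 2.9 0.0 0.0
  endloop
 endfacet
 facet normal -0.116 -0.947 0.299
  outer loop
   vertex 1.2 1.6 4.4
   vertex 2.9 0.0 0.0
   vertex 4.8 1.0 3.9
  endloop
 endfacet
 facet normal -0.544 0.008 -0.839
  outer loop
   vertex 2.5 4.2 0.3
   vertex 2.9 0.0 0.0
   vertex 0.0 1.9 1.9
  endloop
 endfacet
 facet normal 0.901 0.247 -0.357
  outer loop
   vertex 2.5 4.2 0.3
   vertex 3.1 4.9 2.3
   vertex 4.8 1.0 3.9
  endloop
 endfacet
 facet normal 0.881 0.117 -0.459
  outer loop
   vertex 2.5 4.2 0.3
   vertex 4.8 1.0 3.9
   vertex 2.9 0.0 0.0
  endloop
 endfacet
 facet normal -0.836 0.326 0.441
  outer loop
   vertex 1.1 3.1 3.1
   vertex 0.0 1.9 1.9
   vertex 1.2 1.6 4.4
  endloop
 endfacet
 facet normal -0.264 0.622 0.737
  outer loop
   vertex 1.1 3.1 3.1
   vertex 1.2 1.6 4.4
   vertex 3.1 4.9 2.3
  endloop
 endfacet
 facet normal -0.699 0.711 -0.070
  outer loop
   vertex 1.1 3.1 3.1
   vertex 2.5 4.2 0.3
   vertex 0.0 1.9 1.9
  endloop
 endfacet
 facet normal -0.680 0.732 -0.052
  outer loop
   vertex 1.1 3.1 3.1
   vertex 3.1 4.9 2.3
   vertex 2.5 4.2 0.3
  endloop
 endfacet
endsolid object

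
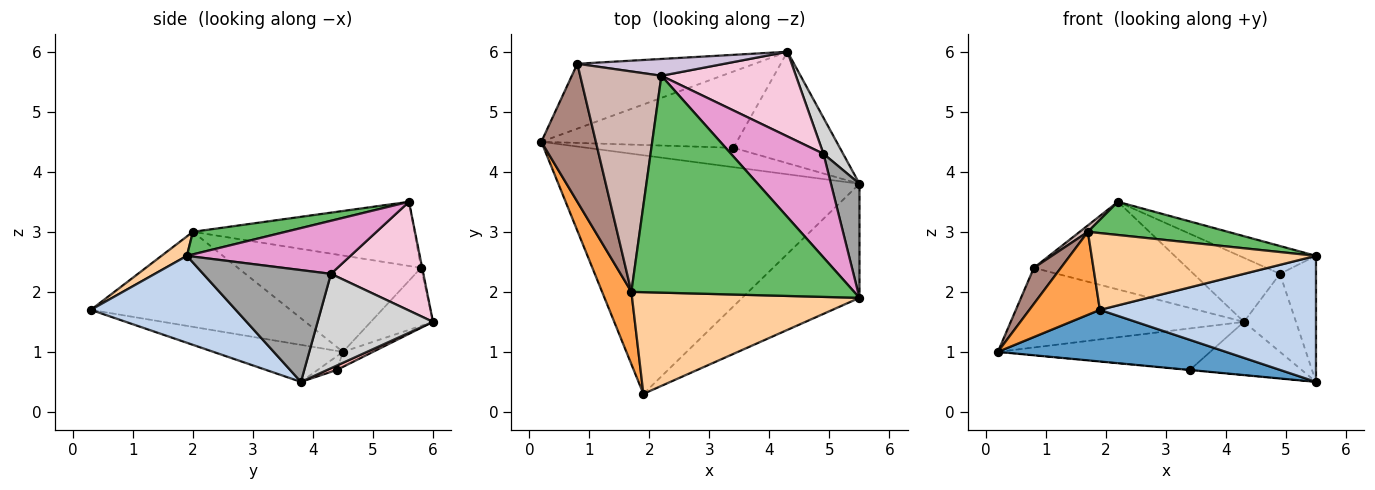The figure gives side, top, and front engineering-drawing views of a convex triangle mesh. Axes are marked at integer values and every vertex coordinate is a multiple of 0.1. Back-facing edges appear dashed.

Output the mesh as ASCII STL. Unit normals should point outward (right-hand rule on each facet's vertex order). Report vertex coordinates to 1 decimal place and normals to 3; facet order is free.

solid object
 facet normal -0.119 -0.210 -0.970
  outer loop
   vertex 1.9 0.3 1.7
   vertex 0.2 4.5 1.0
   vertex 5.5 3.8 0.5
  endloop
 endfacet
 facet normal 0.445 -0.664 -0.601
  outer loop
   vertex 5.5 1.9 2.6
   vertex 1.9 0.3 1.7
   vertex 5.5 3.8 0.5
  endloop
 endfacet
 facet normal -0.905 -0.320 0.279
  outer loop
   vertex 1.7 2.0 3.0
   vertex 0.2 4.5 1.0
   vertex 1.9 0.3 1.7
  endloop
 endfacet
 facet normal 0.068 -0.601 0.796
  outer loop
   vertex 1.7 2.0 3.0
   vertex 1.9 0.3 1.7
   vertex 5.5 1.9 2.6
  endloop
 endfacet
 facet normal 0.100 -0.150 0.984
  outer loop
   vertex 1.7 2.0 3.0
   vertex 5.5 1.9 2.6
   vertex 2.2 5.6 3.5
  endloop
 endfacet
 facet normal -0.093 0.006 -0.996
  outer loop
   vertex 3.4 4.4 0.7
   vertex 5.5 3.8 0.5
   vertex 0.2 4.5 1.0
  endloop
 endfacet
 facet normal -0.067 0.476 -0.877
  outer loop
   vertex 3.4 4.4 0.7
   vertex 0.2 4.5 1.0
   vertex 4.3 6.0 1.5
  endloop
 endfacet
 facet normal 0.037 0.430 -0.902
  outer loop
   vertex 3.4 4.4 0.7
   vertex 4.3 6.0 1.5
   vertex 5.5 3.8 0.5
  endloop
 endfacet
 facet normal -0.202 0.759 -0.618
  outer loop
   vertex 0.8 5.8 2.4
   vertex 4.3 6.0 1.5
   vertex 0.2 4.5 1.0
  endloop
 endfacet
 facet normal -0.008 0.982 0.188
  outer loop
   vertex 0.8 5.8 2.4
   vertex 2.2 5.6 3.5
   vertex 4.3 6.0 1.5
  endloop
 endfacet
 facet normal -0.863 -0.127 0.488
  outer loop
   vertex 0.8 5.8 2.4
   vertex 0.2 4.5 1.0
   vertex 1.7 2.0 3.0
  endloop
 endfacet
 facet normal -0.620 -0.023 0.785
  outer loop
   vertex 0.8 5.8 2.4
   vertex 1.7 2.0 3.0
   vertex 2.2 5.6 3.5
  endloop
 endfacet
 facet normal 0.485 0.227 0.845
  outer loop
   vertex 4.9 4.3 2.3
   vertex 2.2 5.6 3.5
   vertex 5.5 1.9 2.6
  endloop
 endfacet
 facet normal 0.542 0.507 0.670
  outer loop
   vertex 4.9 4.3 2.3
   vertex 4.3 6.0 1.5
   vertex 2.2 5.6 3.5
  endloop
 endfacet
 facet normal 0.935 0.263 0.238
  outer loop
   vertex 4.9 4.3 2.3
   vertex 5.5 1.9 2.6
   vertex 5.5 3.8 0.5
  endloop
 endfacet
 facet normal 0.896 0.404 0.186
  outer loop
   vertex 4.9 4.3 2.3
   vertex 5.5 3.8 0.5
   vertex 4.3 6.0 1.5
  endloop
 endfacet
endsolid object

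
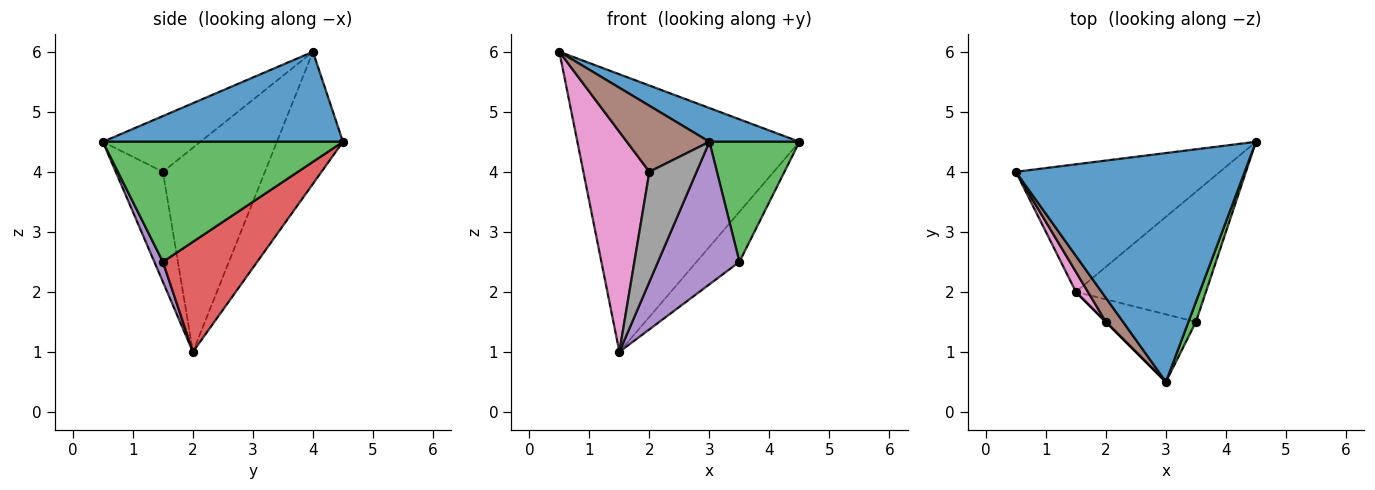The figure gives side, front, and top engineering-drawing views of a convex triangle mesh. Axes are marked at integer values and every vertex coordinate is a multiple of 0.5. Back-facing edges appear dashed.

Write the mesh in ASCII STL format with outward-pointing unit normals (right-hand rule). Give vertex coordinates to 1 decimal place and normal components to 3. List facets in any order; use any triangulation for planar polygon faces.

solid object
 facet normal 0.363 -0.136 0.922
  outer loop
   vertex 3.0 0.5 4.5
   vertex 4.5 4.5 4.5
   vertex 0.5 4.0 6.0
  endloop
 endfacet
 facet normal -0.261 0.877 -0.403
  outer loop
   vertex 1.5 2.0 1.0
   vertex 0.5 4.0 6.0
   vertex 4.5 4.5 4.5
  endloop
 endfacet
 facet normal 0.935 -0.351 0.058
  outer loop
   vertex 3.5 1.5 2.5
   vertex 4.5 4.5 4.5
   vertex 3.0 0.5 4.5
  endloop
 endfacet
 facet normal 0.620 0.282 -0.732
  outer loop
   vertex 3.5 1.5 2.5
   vertex 1.5 2.0 1.0
   vertex 4.5 4.5 4.5
  endloop
 endfacet
 facet normal 0.095 -0.900 -0.426
  outer loop
   vertex 3.5 1.5 2.5
   vertex 3.0 0.5 4.5
   vertex 1.5 2.0 1.0
  endloop
 endfacet
 facet normal -0.743 -0.629 0.229
  outer loop
   vertex 2.0 1.5 4.0
   vertex 3.0 0.5 4.5
   vertex 0.5 4.0 6.0
  endloop
 endfacet
 facet normal -0.839 -0.543 0.049
  outer loop
   vertex 2.0 1.5 4.0
   vertex 0.5 4.0 6.0
   vertex 1.5 2.0 1.0
  endloop
 endfacet
 facet normal -0.707 -0.707 0.000
  outer loop
   vertex 2.0 1.5 4.0
   vertex 1.5 2.0 1.0
   vertex 3.0 0.5 4.5
  endloop
 endfacet
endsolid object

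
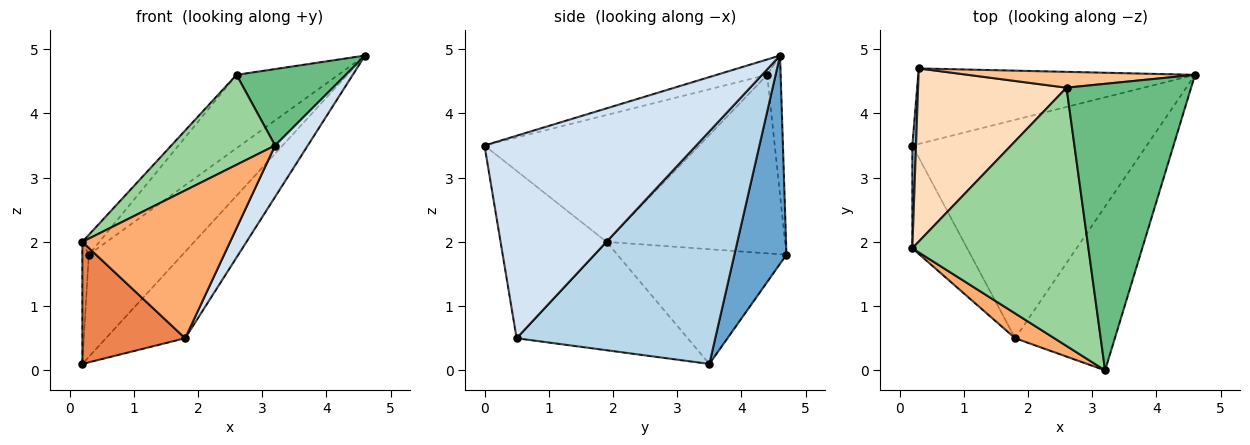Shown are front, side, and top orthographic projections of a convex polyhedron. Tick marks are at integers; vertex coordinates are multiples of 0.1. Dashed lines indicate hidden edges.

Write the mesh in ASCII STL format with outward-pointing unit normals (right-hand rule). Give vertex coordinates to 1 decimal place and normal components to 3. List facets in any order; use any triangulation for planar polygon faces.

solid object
 facet normal 0.408 0.734 -0.542
  outer loop
   vertex 0.3 4.7 1.8
   vertex 4.6 4.6 4.9
   vertex 0.2 3.5 0.1
  endloop
 endfacet
 facet normal -0.999 0.038 0.032
  outer loop
   vertex 0.2 1.9 2.0
   vertex 0.3 4.7 1.8
   vertex 0.2 3.5 0.1
  endloop
 endfacet
 facet normal 0.678 0.270 -0.683
  outer loop
   vertex 1.8 0.5 0.5
   vertex 0.2 3.5 0.1
   vertex 4.6 4.6 4.9
  endloop
 endfacet
 facet normal 0.889 -0.137 -0.438
  outer loop
   vertex 1.8 0.5 0.5
   vertex 4.6 4.6 4.9
   vertex 3.2 0.0 3.5
  endloop
 endfacet
 facet normal -0.786 -0.472 -0.398
  outer loop
   vertex 1.8 0.5 0.5
   vertex 0.2 1.9 2.0
   vertex 0.2 3.5 0.1
  endloop
 endfacet
 facet normal -0.578 -0.805 0.135
  outer loop
   vertex 1.8 0.5 0.5
   vertex 3.2 0.0 3.5
   vertex 0.2 1.9 2.0
  endloop
 endfacet
 facet normal -0.128 0.969 0.209
  outer loop
   vertex 2.6 4.4 4.6
   vertex 4.6 4.6 4.9
   vertex 0.3 4.7 1.8
  endloop
 endfacet
 facet normal -0.767 0.073 0.638
  outer loop
   vertex 2.6 4.4 4.6
   vertex 0.3 4.7 1.8
   vertex 0.2 1.9 2.0
  endloop
 endfacet
 facet normal -0.118 -0.256 0.959
  outer loop
   vertex 2.6 4.4 4.6
   vertex 3.2 0.0 3.5
   vertex 4.6 4.6 4.9
  endloop
 endfacet
 facet normal -0.563 -0.272 0.781
  outer loop
   vertex 2.6 4.4 4.6
   vertex 0.2 1.9 2.0
   vertex 3.2 0.0 3.5
  endloop
 endfacet
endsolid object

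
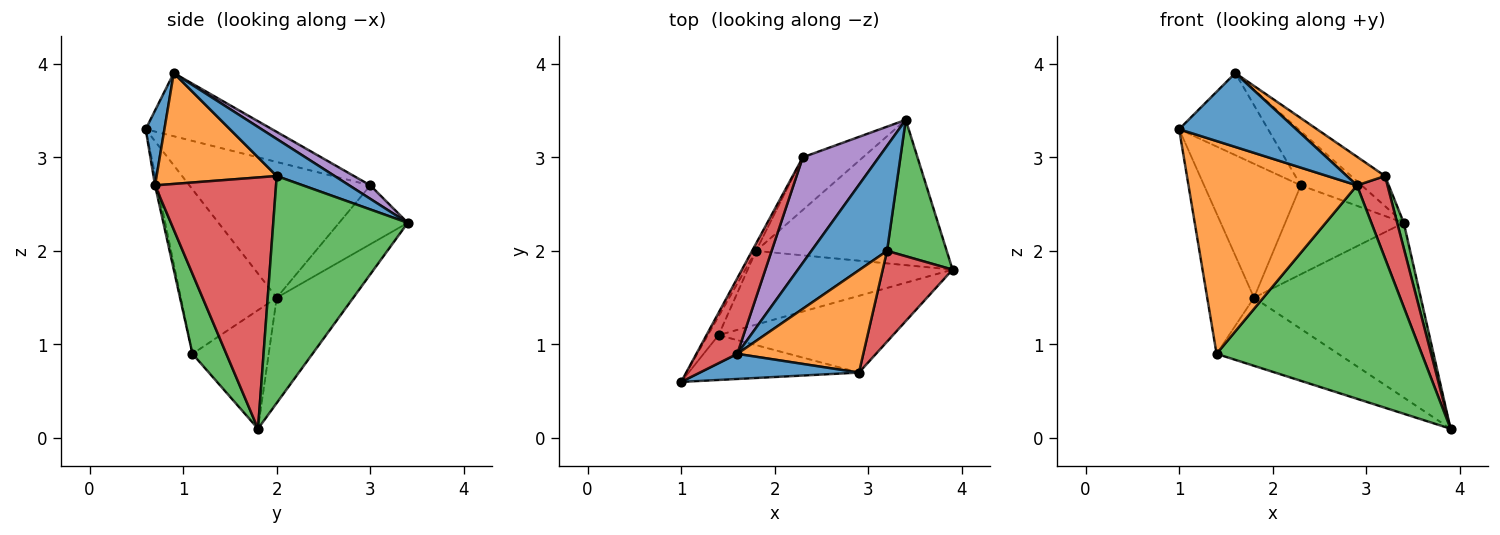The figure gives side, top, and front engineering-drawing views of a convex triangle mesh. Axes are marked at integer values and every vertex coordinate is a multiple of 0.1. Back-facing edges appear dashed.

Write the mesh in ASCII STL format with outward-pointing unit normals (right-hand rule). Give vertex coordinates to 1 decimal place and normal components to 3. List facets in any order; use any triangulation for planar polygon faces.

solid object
 facet normal 0.150 -0.936 0.318
  outer loop
   vertex 2.9 0.7 2.7
   vertex 1.6 0.9 3.9
   vertex 1.0 0.6 3.3
  endloop
 endfacet
 facet normal -0.014 -0.978 -0.206
  outer loop
   vertex 2.9 0.7 2.7
   vertex 1.0 0.6 3.3
   vertex 1.4 1.1 0.9
  endloop
 endfacet
 facet normal 0.153 -0.930 -0.334
  outer loop
   vertex 2.9 0.7 2.7
   vertex 1.4 1.1 0.9
   vertex 3.9 1.8 0.1
  endloop
 endfacet
 facet normal -0.723 0.508 0.468
  outer loop
   vertex 2.3 3.0 2.7
   vertex 1.0 0.6 3.3
   vertex 1.6 0.9 3.9
  endloop
 endfacet
 facet normal 0.156 0.450 0.879
  outer loop
   vertex 2.3 3.0 2.7
   vertex 1.6 0.9 3.9
   vertex 3.4 3.4 2.3
  endloop
 endfacet
 facet normal -0.333 0.725 -0.603
  outer loop
   vertex 1.8 2.0 1.5
   vertex 3.4 3.4 2.3
   vertex 3.9 1.8 0.1
  endloop
 endfacet
 facet normal -0.391 0.625 -0.676
  outer loop
   vertex 1.8 2.0 1.5
   vertex 3.9 1.8 0.1
   vertex 1.4 1.1 0.9
  endloop
 endfacet
 facet normal -0.446 0.770 -0.456
  outer loop
   vertex 1.8 2.0 1.5
   vertex 2.3 3.0 2.7
   vertex 3.4 3.4 2.3
  endloop
 endfacet
 facet normal -0.897 0.438 -0.058
  outer loop
   vertex 1.8 2.0 1.5
   vertex 1.4 1.1 0.9
   vertex 1.0 0.6 3.3
  endloop
 endfacet
 facet normal -0.882 0.471 -0.025
  outer loop
   vertex 1.8 2.0 1.5
   vertex 1.0 0.6 3.3
   vertex 2.3 3.0 2.7
  endloop
 endfacet
 facet normal 0.426 0.250 0.870
  outer loop
   vertex 3.2 2.0 2.8
   vertex 3.4 3.4 2.3
   vertex 1.6 0.9 3.9
  endloop
 endfacet
 facet normal 0.646 -0.206 0.735
  outer loop
   vertex 3.2 2.0 2.8
   vertex 1.6 0.9 3.9
   vertex 2.9 0.7 2.7
  endloop
 endfacet
 facet normal 0.966 -0.047 0.254
  outer loop
   vertex 3.2 2.0 2.8
   vertex 3.9 1.8 0.1
   vertex 3.4 3.4 2.3
  endloop
 endfacet
 facet normal 0.936 -0.236 0.260
  outer loop
   vertex 3.2 2.0 2.8
   vertex 2.9 0.7 2.7
   vertex 3.9 1.8 0.1
  endloop
 endfacet
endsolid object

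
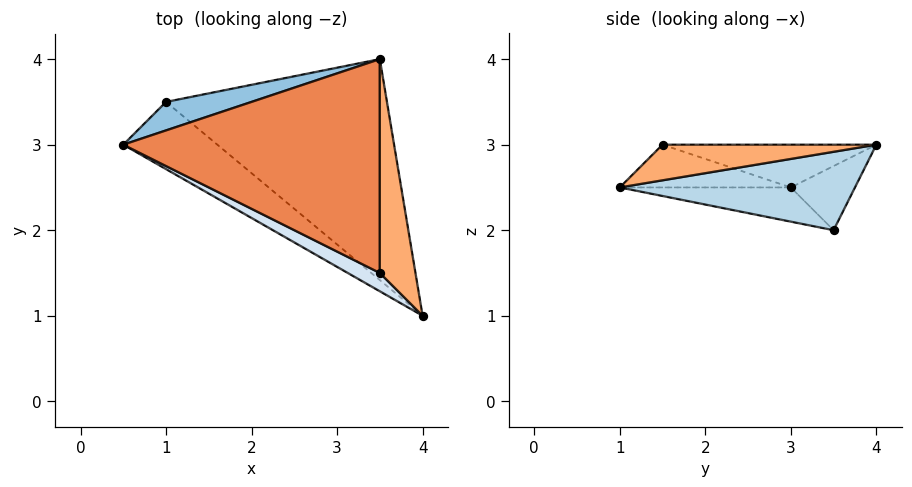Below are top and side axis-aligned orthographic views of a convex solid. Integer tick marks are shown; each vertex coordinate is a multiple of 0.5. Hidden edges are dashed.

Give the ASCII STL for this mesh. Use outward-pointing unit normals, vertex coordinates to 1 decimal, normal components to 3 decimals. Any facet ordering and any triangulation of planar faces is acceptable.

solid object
 facet normal -0.293 -0.513 -0.807
  outer loop
   vertex 1.0 3.5 2.0
   vertex 4.0 1.0 2.5
   vertex 0.5 3.0 2.5
  endloop
 endfacet
 facet normal -0.349 0.814 0.465
  outer loop
   vertex 1.0 3.5 2.0
   vertex 0.5 3.0 2.5
   vertex 3.5 4.0 3.0
  endloop
 endfacet
 facet normal 0.327 0.208 -0.922
  outer loop
   vertex 1.0 3.5 2.0
   vertex 3.5 4.0 3.0
   vertex 4.0 1.0 2.5
  endloop
 endfacet
 facet normal -0.465 -0.814 0.349
  outer loop
   vertex 3.5 1.5 3.0
   vertex 0.5 3.0 2.5
   vertex 4.0 1.0 2.5
  endloop
 endfacet
 facet normal -0.164 0.000 0.986
  outer loop
   vertex 3.5 1.5 3.0
   vertex 3.5 4.0 3.0
   vertex 0.5 3.0 2.5
  endloop
 endfacet
 facet normal 0.707 0.000 0.707
  outer loop
   vertex 3.5 1.5 3.0
   vertex 4.0 1.0 2.5
   vertex 3.5 4.0 3.0
  endloop
 endfacet
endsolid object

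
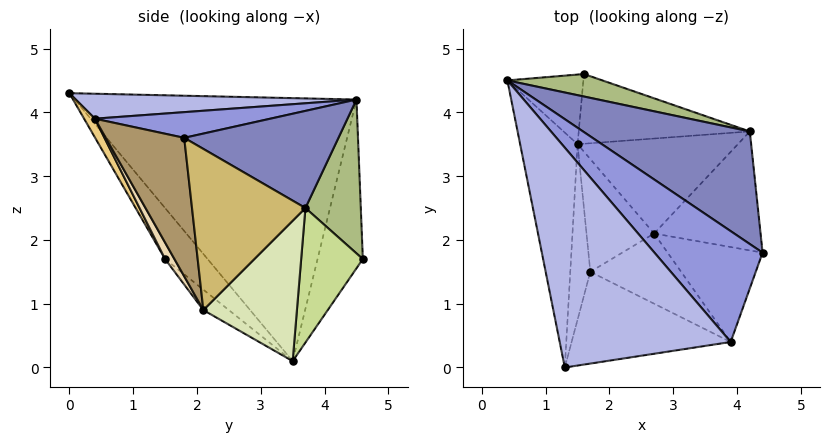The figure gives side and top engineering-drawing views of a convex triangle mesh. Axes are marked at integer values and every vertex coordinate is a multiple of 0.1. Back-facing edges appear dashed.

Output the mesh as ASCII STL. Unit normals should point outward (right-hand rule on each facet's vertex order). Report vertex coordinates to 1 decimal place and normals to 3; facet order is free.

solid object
 facet normal -0.958 -0.196 -0.209
  outer loop
   vertex 1.5 3.5 0.1
   vertex 1.3 0.0 4.3
   vertex 0.4 4.5 4.2
  endloop
 endfacet
 facet normal 0.440 0.484 0.756
  outer loop
   vertex 4.2 3.7 2.5
   vertex 0.4 4.5 4.2
   vertex 4.4 1.8 3.6
  endloop
 endfacet
 facet normal 0.229 0.125 0.965
  outer loop
   vertex 3.9 0.4 3.9
   vertex 4.4 1.8 3.6
   vertex 0.4 4.5 4.2
  endloop
 endfacet
 facet normal 0.144 0.051 0.988
  outer loop
   vertex 3.9 0.4 3.9
   vertex 0.4 4.5 4.2
   vertex 1.3 0.0 4.3
  endloop
 endfacet
 facet normal -0.754 0.562 -0.339
  outer loop
   vertex 1.6 4.6 1.7
   vertex 1.5 3.5 0.1
   vertex 0.4 4.5 4.2
  endloop
 endfacet
 facet normal 0.275 0.946 0.170
  outer loop
   vertex 1.6 4.6 1.7
   vertex 0.4 4.5 4.2
   vertex 4.2 3.7 2.5
  endloop
 endfacet
 facet normal 0.419 0.736 -0.532
  outer loop
   vertex 1.6 4.6 1.7
   vertex 4.2 3.7 2.5
   vertex 1.5 3.5 0.1
  endloop
 endfacet
 facet normal 0.653 0.134 -0.746
  outer loop
   vertex 2.7 2.1 0.9
   vertex 1.5 3.5 0.1
   vertex 4.2 3.7 2.5
  endloop
 endfacet
 facet normal 0.762 -0.384 -0.522
  outer loop
   vertex 2.7 2.1 0.9
   vertex 4.4 1.8 3.6
   vertex 3.9 0.4 3.9
  endloop
 endfacet
 facet normal 0.813 -0.225 -0.537
  outer loop
   vertex 2.7 2.1 0.9
   vertex 4.2 3.7 2.5
   vertex 4.4 1.8 3.6
  endloop
 endfacet
 facet normal 0.058 -0.869 -0.492
  outer loop
   vertex 1.7 1.5 1.7
   vertex 3.9 0.4 3.9
   vertex 1.3 0.0 4.3
  endloop
 endfacet
 facet normal 0.094 -0.849 -0.519
  outer loop
   vertex 1.7 1.5 1.7
   vertex 2.7 2.1 0.9
   vertex 3.9 0.4 3.9
  endloop
 endfacet
 facet normal -0.868 -0.360 -0.341
  outer loop
   vertex 1.7 1.5 1.7
   vertex 1.3 0.0 4.3
   vertex 1.5 3.5 0.1
  endloop
 endfacet
 facet normal -0.226 -0.622 -0.749
  outer loop
   vertex 1.7 1.5 1.7
   vertex 1.5 3.5 0.1
   vertex 2.7 2.1 0.9
  endloop
 endfacet
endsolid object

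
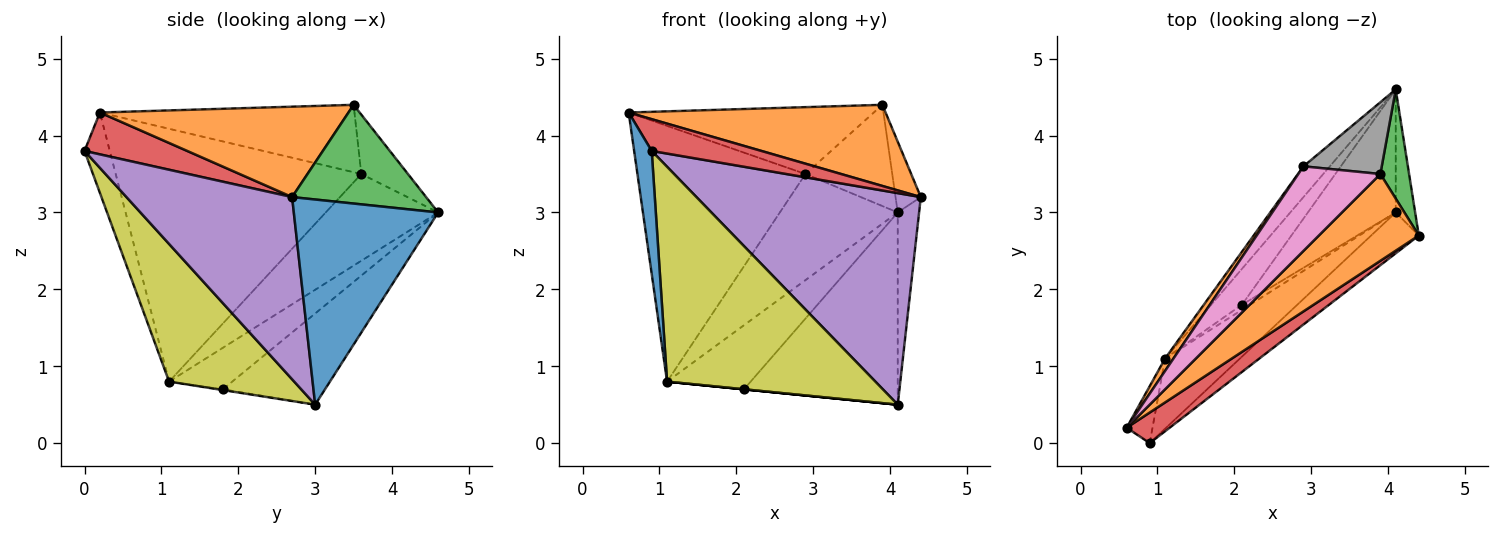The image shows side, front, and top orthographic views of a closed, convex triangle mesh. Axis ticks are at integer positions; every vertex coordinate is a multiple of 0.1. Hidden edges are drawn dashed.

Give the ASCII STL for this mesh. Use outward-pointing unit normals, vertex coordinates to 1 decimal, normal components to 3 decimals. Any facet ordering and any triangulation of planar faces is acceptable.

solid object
 facet normal 0.985 0.146 -0.093
  outer loop
   vertex 4.1 3.0 0.5
   vertex 4.1 4.6 3.0
   vertex 4.4 2.7 3.2
  endloop
 endfacet
 facet normal 0.551 -0.570 0.610
  outer loop
   vertex 3.9 3.5 4.4
   vertex 0.6 0.2 4.3
   vertex 4.4 2.7 3.2
  endloop
 endfacet
 facet normal 0.945 0.178 0.275
  outer loop
   vertex 3.9 3.5 4.4
   vertex 4.4 2.7 3.2
   vertex 4.1 4.6 3.0
  endloop
 endfacet
 facet normal 0.559 -0.597 0.575
  outer loop
   vertex 0.9 0.0 3.8
   vertex 4.4 2.7 3.2
   vertex 0.6 0.2 4.3
  endloop
 endfacet
 facet normal 0.587 -0.795 -0.154
  outer loop
   vertex 0.9 0.0 3.8
   vertex 4.1 3.0 0.5
   vertex 4.4 2.7 3.2
  endloop
 endfacet
 facet normal -0.488 0.735 -0.470
  outer loop
   vertex 2.1 1.8 0.7
   vertex 4.1 4.6 3.0
   vertex 4.1 3.0 0.5
  endloop
 endfacet
 facet normal -0.541 0.521 0.660
  outer loop
   vertex 2.9 3.6 3.5
   vertex 0.6 0.2 4.3
   vertex 3.9 3.5 4.4
  endloop
 endfacet
 facet normal -0.402 0.747 0.530
  outer loop
   vertex 2.9 3.6 3.5
   vertex 3.9 3.5 4.4
   vertex 4.1 4.6 3.0
  endloop
 endfacet
 facet normal 0.496 -0.825 -0.270
  outer loop
   vertex 1.1 1.1 0.8
   vertex 4.1 3.0 0.5
   vertex 0.9 0.0 3.8
  endloop
 endfacet
 facet normal -0.100 0.000 -0.995
  outer loop
   vertex 1.1 1.1 0.8
   vertex 2.1 1.8 0.7
   vertex 4.1 3.0 0.5
  endloop
 endfacet
 facet normal -0.794 -0.552 -0.255
  outer loop
   vertex 1.1 1.1 0.8
   vertex 0.9 0.0 3.8
   vertex 0.6 0.2 4.3
  endloop
 endfacet
 facet normal -0.825 0.564 0.027
  outer loop
   vertex 1.1 1.1 0.8
   vertex 0.6 0.2 4.3
   vertex 2.9 3.6 3.5
  endloop
 endfacet
 facet normal -0.551 0.728 -0.408
  outer loop
   vertex 1.1 1.1 0.8
   vertex 4.1 4.6 3.0
   vertex 2.1 1.8 0.7
  endloop
 endfacet
 facet normal -0.676 0.708 -0.205
  outer loop
   vertex 1.1 1.1 0.8
   vertex 2.9 3.6 3.5
   vertex 4.1 4.6 3.0
  endloop
 endfacet
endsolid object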